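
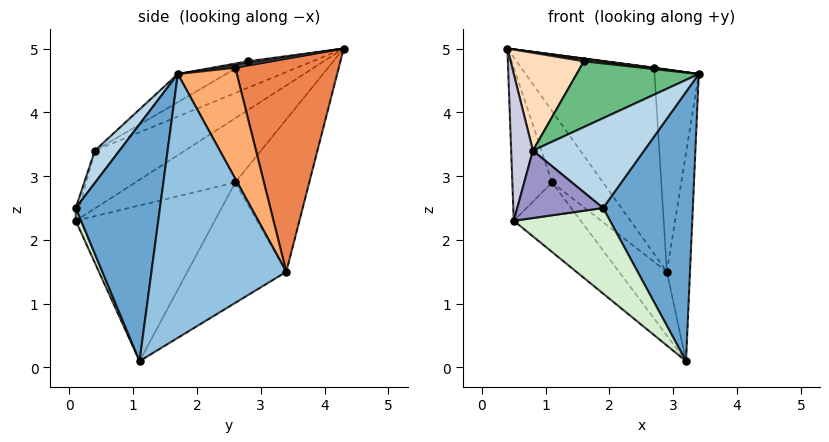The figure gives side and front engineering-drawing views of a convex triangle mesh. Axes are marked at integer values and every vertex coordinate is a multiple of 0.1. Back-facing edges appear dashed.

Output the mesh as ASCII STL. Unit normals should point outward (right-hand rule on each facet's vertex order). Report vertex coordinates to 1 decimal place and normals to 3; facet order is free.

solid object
 facet normal 0.683 -0.728 0.067
  outer loop
   vertex 3.2 1.1 0.1
   vertex 3.4 1.7 4.6
   vertex 1.9 0.1 2.5
  endloop
 endfacet
 facet normal 0.983 0.169 -0.066
  outer loop
   vertex 2.9 3.4 1.5
   vertex 3.4 1.7 4.6
   vertex 3.2 1.1 0.1
  endloop
 endfacet
 facet normal 0.186 -0.841 0.508
  outer loop
   vertex 0.8 0.4 3.4
   vertex 1.9 0.1 2.5
   vertex 3.4 1.7 4.6
  endloop
 endfacet
 facet normal 0.113 -0.023 0.993
  outer loop
   vertex 2.7 2.6 4.7
   vertex 0.4 4.3 5.0
   vertex 3.4 1.7 4.6
  endloop
 endfacet
 facet normal 0.598 0.768 0.229
  outer loop
   vertex 2.7 2.6 4.7
   vertex 2.9 3.4 1.5
   vertex 0.4 4.3 5.0
  endloop
 endfacet
 facet normal 0.784 0.588 0.196
  outer loop
   vertex 2.7 2.6 4.7
   vertex 3.4 1.7 4.6
   vertex 2.9 3.4 1.5
  endloop
 endfacet
 facet normal 0.058 -0.086 0.995
  outer loop
   vertex 1.6 2.8 4.8
   vertex 3.4 1.7 4.6
   vertex 0.4 4.3 5.0
  endloop
 endfacet
 facet normal -0.340 -0.387 0.857
  outer loop
   vertex 1.6 2.8 4.8
   vertex 0.4 4.3 5.0
   vertex 0.8 0.4 3.4
  endloop
 endfacet
 facet normal -0.178 -0.451 0.875
  outer loop
   vertex 1.6 2.8 4.8
   vertex 0.8 0.4 3.4
   vertex 3.4 1.7 4.6
  endloop
 endfacet
 facet normal -0.664 0.458 -0.592
  outer loop
   vertex 1.1 2.6 2.9
   vertex 0.4 4.3 5.0
   vertex 2.9 3.4 1.5
  endloop
 endfacet
 facet normal -0.666 0.322 -0.672
  outer loop
   vertex 1.1 2.6 2.9
   vertex 2.9 3.4 1.5
   vertex 3.2 1.1 0.1
  endloop
 endfacet
 facet normal 0.051 -0.931 -0.360
  outer loop
   vertex 0.5 0.1 2.3
   vertex 3.2 1.1 0.1
   vertex 1.9 0.1 2.5
  endloop
 endfacet
 facet normal -0.039 -0.961 0.273
  outer loop
   vertex 0.5 0.1 2.3
   vertex 1.9 0.1 2.5
   vertex 0.8 0.4 3.4
  endloop
 endfacet
 facet normal -0.667 0.321 -0.672
  outer loop
   vertex 0.5 0.1 2.3
   vertex 1.1 2.6 2.9
   vertex 3.2 1.1 0.1
  endloop
 endfacet
 facet normal -0.923 -0.223 0.313
  outer loop
   vertex 0.5 0.1 2.3
   vertex 0.8 0.4 3.4
   vertex 0.4 4.3 5.0
  endloop
 endfacet
 facet normal -0.794 0.315 -0.520
  outer loop
   vertex 0.5 0.1 2.3
   vertex 0.4 4.3 5.0
   vertex 1.1 2.6 2.9
  endloop
 endfacet
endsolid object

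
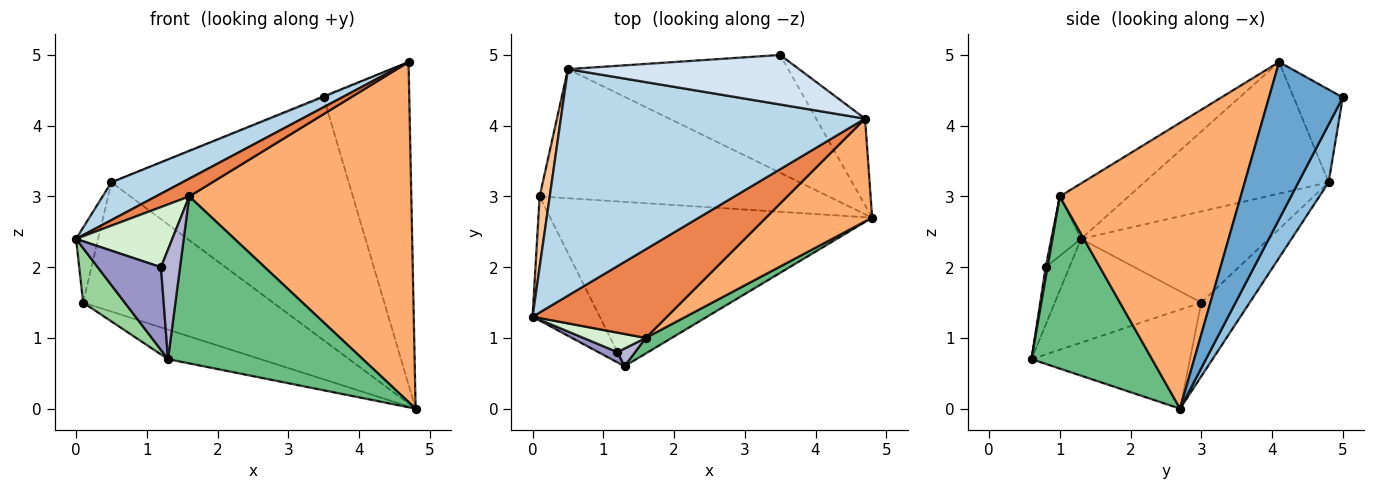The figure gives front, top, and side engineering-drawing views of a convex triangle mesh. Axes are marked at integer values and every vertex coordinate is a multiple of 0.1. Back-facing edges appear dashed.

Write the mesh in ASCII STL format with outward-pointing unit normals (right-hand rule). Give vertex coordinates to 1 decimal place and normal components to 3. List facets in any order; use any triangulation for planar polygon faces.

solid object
 facet normal 0.640 0.742 -0.199
  outer loop
   vertex 4.7 4.1 4.9
   vertex 4.8 2.7 0.0
   vertex 3.5 5.0 4.4
  endloop
 endfacet
 facet normal 0.114 0.894 -0.434
  outer loop
   vertex 0.5 4.8 3.2
   vertex 3.5 5.0 4.4
   vertex 4.8 2.7 0.0
  endloop
 endfacet
 facet normal -0.392 -0.151 0.907
  outer loop
   vertex 0.5 4.8 3.2
   vertex 0.0 1.3 2.4
   vertex 4.7 4.1 4.9
  endloop
 endfacet
 facet normal -0.372 0.019 0.928
  outer loop
   vertex 0.5 4.8 3.2
   vertex 4.7 4.1 4.9
   vertex 3.5 5.0 4.4
  endloop
 endfacet
 facet normal -0.375 -0.182 0.909
  outer loop
   vertex 1.6 1.0 3.0
   vertex 4.7 4.1 4.9
   vertex 0.0 1.3 2.4
  endloop
 endfacet
 facet normal 0.615 -0.755 0.228
  outer loop
   vertex 1.6 1.0 3.0
   vertex 4.8 2.7 0.0
   vertex 4.7 4.1 4.9
  endloop
 endfacet
 facet normal -0.987 0.116 0.109
  outer loop
   vertex 0.1 3.0 1.5
   vertex 0.0 1.3 2.4
   vertex 0.5 4.8 3.2
  endloop
 endfacet
 facet normal -0.178 0.696 -0.695
  outer loop
   vertex 0.1 3.0 1.5
   vertex 0.5 4.8 3.2
   vertex 4.8 2.7 0.0
  endloop
 endfacet
 facet normal 0.524 -0.848 0.079
  outer loop
   vertex 1.3 0.6 0.7
   vertex 4.8 2.7 0.0
   vertex 1.6 1.0 3.0
  endloop
 endfacet
 facet normal -0.816 -0.232 -0.529
  outer loop
   vertex 1.3 0.6 0.7
   vertex 0.0 1.3 2.4
   vertex 0.1 3.0 1.5
  endloop
 endfacet
 facet normal -0.290 0.169 -0.942
  outer loop
   vertex 1.3 0.6 0.7
   vertex 0.1 3.0 1.5
   vertex 4.8 2.7 0.0
  endloop
 endfacet
 facet normal -0.282 -0.913 0.295
  outer loop
   vertex 1.2 0.8 2.0
   vertex 1.6 1.0 3.0
   vertex 0.0 1.3 2.4
  endloop
 endfacet
 facet normal -0.349 -0.930 0.116
  outer loop
   vertex 1.2 0.8 2.0
   vertex 0.0 1.3 2.4
   vertex 1.3 0.6 0.7
  endloop
 endfacet
 facet normal 0.095 -0.983 0.159
  outer loop
   vertex 1.2 0.8 2.0
   vertex 1.3 0.6 0.7
   vertex 1.6 1.0 3.0
  endloop
 endfacet
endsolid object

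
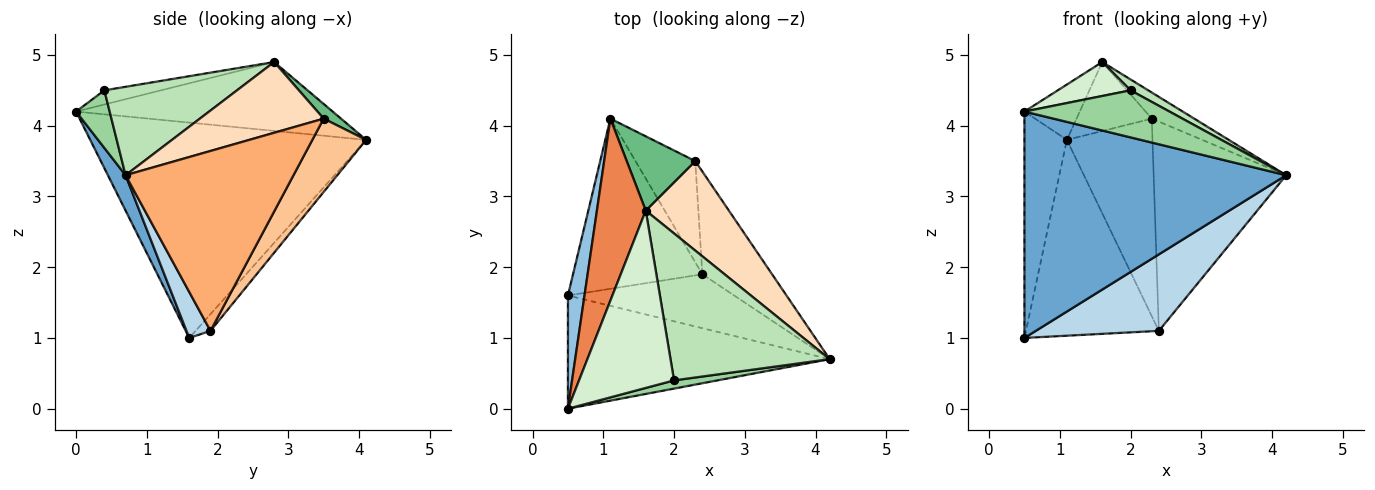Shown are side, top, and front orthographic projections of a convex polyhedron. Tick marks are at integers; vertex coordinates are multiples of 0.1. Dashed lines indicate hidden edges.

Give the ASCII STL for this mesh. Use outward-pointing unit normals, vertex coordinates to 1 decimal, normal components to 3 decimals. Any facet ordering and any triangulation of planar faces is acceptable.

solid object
 facet normal 0.060 -0.893 -0.446
  outer loop
   vertex 0.5 0.0 4.2
   vertex 0.5 1.6 1.0
   vertex 4.2 0.7 3.3
  endloop
 endfacet
 facet normal -0.986 0.152 0.076
  outer loop
   vertex 0.5 0.0 4.2
   vertex 1.1 4.1 3.8
   vertex 0.5 1.6 1.0
  endloop
 endfacet
 facet normal 0.157 -0.807 -0.569
  outer loop
   vertex 2.4 1.9 1.1
   vertex 4.2 0.7 3.3
   vertex 0.5 1.6 1.0
  endloop
 endfacet
 facet normal -0.084 0.752 -0.654
  outer loop
   vertex 2.4 1.9 1.1
   vertex 0.5 1.6 1.0
   vertex 1.1 4.1 3.8
  endloop
 endfacet
 facet normal -0.803 0.173 0.570
  outer loop
   vertex 1.6 2.8 4.9
   vertex 1.1 4.1 3.8
   vertex 0.5 0.0 4.2
  endloop
 endfacet
 facet normal 0.751 0.593 -0.291
  outer loop
   vertex 2.3 3.5 4.1
   vertex 4.2 0.7 3.3
   vertex 2.4 1.9 1.1
  endloop
 endfacet
 facet normal 0.488 0.777 -0.398
  outer loop
   vertex 2.3 3.5 4.1
   vertex 2.4 1.9 1.1
   vertex 1.1 4.1 3.8
  endloop
 endfacet
 facet normal 0.633 0.217 0.743
  outer loop
   vertex 2.3 3.5 4.1
   vertex 1.6 2.8 4.9
   vertex 4.2 0.7 3.3
  endloop
 endfacet
 facet normal 0.155 0.672 0.724
  outer loop
   vertex 2.3 3.5 4.1
   vertex 1.1 4.1 3.8
   vertex 1.6 2.8 4.9
  endloop
 endfacet
 facet normal 0.223 -0.960 0.168
  outer loop
   vertex 2.0 0.4 4.5
   vertex 0.5 0.0 4.2
   vertex 4.2 0.7 3.3
  endloop
 endfacet
 facet normal 0.485 -0.065 0.872
  outer loop
   vertex 2.0 0.4 4.5
   vertex 4.2 0.7 3.3
   vertex 1.6 2.8 4.9
  endloop
 endfacet
 facet normal -0.145 -0.186 0.972
  outer loop
   vertex 2.0 0.4 4.5
   vertex 1.6 2.8 4.9
   vertex 0.5 0.0 4.2
  endloop
 endfacet
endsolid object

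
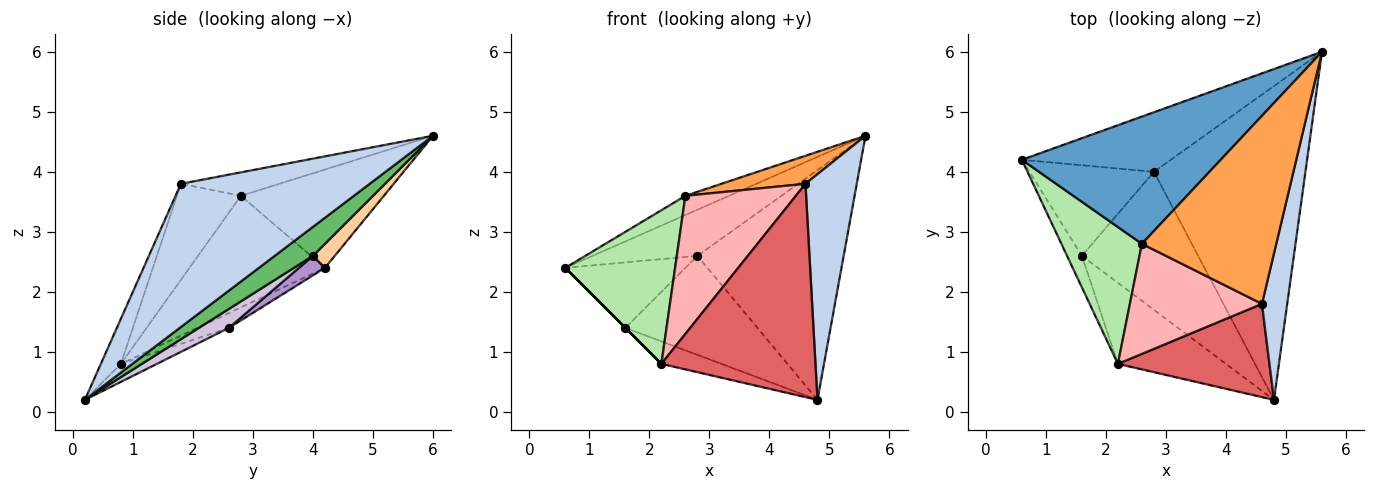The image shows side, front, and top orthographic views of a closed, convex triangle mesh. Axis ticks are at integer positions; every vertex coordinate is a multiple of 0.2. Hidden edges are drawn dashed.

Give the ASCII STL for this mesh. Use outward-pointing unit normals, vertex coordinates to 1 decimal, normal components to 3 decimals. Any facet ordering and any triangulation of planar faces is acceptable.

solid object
 facet normal -0.439 0.134 0.888
  outer loop
   vertex 2.6 2.8 3.6
   vertex 5.6 6.0 4.6
   vertex 0.6 4.2 2.4
  endloop
 endfacet
 facet normal 0.951 -0.258 0.168
  outer loop
   vertex 4.6 1.8 3.8
   vertex 4.8 0.2 0.2
   vertex 5.6 6.0 4.6
  endloop
 endfacet
 facet normal -0.170 -0.145 0.975
  outer loop
   vertex 4.6 1.8 3.8
   vertex 5.6 6.0 4.6
   vertex 2.6 2.8 3.6
  endloop
 endfacet
 facet normal 0.127 0.607 -0.784
  outer loop
   vertex 2.8 4.0 2.6
   vertex 0.6 4.2 2.4
   vertex 5.6 6.0 4.6
  endloop
 endfacet
 facet normal 0.153 0.584 -0.797
  outer loop
   vertex 2.8 4.0 2.6
   vertex 5.6 6.0 4.6
   vertex 4.8 0.2 0.2
  endloop
 endfacet
 facet normal -0.678 -0.549 0.489
  outer loop
   vertex 2.2 0.8 0.8
   vertex 2.6 2.8 3.6
   vertex 0.6 4.2 2.4
  endloop
 endfacet
 facet normal -0.118 -0.910 0.398
  outer loop
   vertex 2.2 0.8 0.8
   vertex 4.8 0.2 0.2
   vertex 4.6 1.8 3.8
  endloop
 endfacet
 facet normal -0.413 -0.712 0.568
  outer loop
   vertex 2.2 0.8 0.8
   vertex 4.6 1.8 3.8
   vertex 2.6 2.8 3.6
  endloop
 endfacet
 facet normal 0.126 0.581 -0.804
  outer loop
   vertex 1.6 2.6 1.4
   vertex 0.6 4.2 2.4
   vertex 2.8 4.0 2.6
  endloop
 endfacet
 facet normal 0.131 0.578 -0.806
  outer loop
   vertex 1.6 2.6 1.4
   vertex 2.8 4.0 2.6
   vertex 4.8 0.2 0.2
  endloop
 endfacet
 facet normal -0.707 0.000 -0.707
  outer loop
   vertex 1.6 2.6 1.4
   vertex 2.2 0.8 0.8
   vertex 0.6 4.2 2.4
  endloop
 endfacet
 facet normal -0.159 0.264 -0.951
  outer loop
   vertex 1.6 2.6 1.4
   vertex 4.8 0.2 0.2
   vertex 2.2 0.8 0.8
  endloop
 endfacet
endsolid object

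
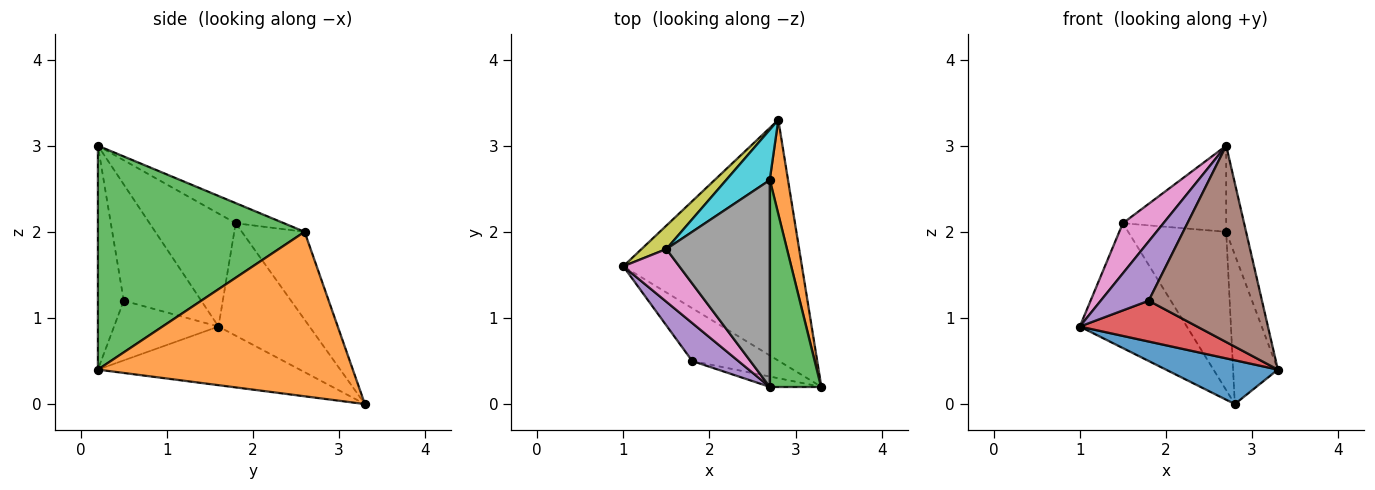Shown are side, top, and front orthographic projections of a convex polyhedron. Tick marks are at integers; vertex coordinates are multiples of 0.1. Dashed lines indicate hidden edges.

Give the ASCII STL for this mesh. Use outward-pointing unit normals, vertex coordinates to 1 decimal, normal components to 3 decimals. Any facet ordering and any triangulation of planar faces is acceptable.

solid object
 facet normal -0.307 -0.170 -0.936
  outer loop
   vertex 2.8 3.3 0.0
   vertex 3.3 0.2 0.4
   vertex 1.0 1.6 0.9
  endloop
 endfacet
 facet normal 0.979 0.172 0.109
  outer loop
   vertex 2.7 2.6 2.0
   vertex 3.3 0.2 0.4
   vertex 2.8 3.3 0.0
  endloop
 endfacet
 facet normal 0.970 0.093 0.224
  outer loop
   vertex 2.7 2.6 2.0
   vertex 2.7 0.2 3.0
   vertex 3.3 0.2 0.4
  endloop
 endfacet
 facet normal -0.478 -0.537 -0.695
  outer loop
   vertex 1.8 0.5 1.2
   vertex 1.0 1.6 0.9
   vertex 3.3 0.2 0.4
  endloop
 endfacet
 facet normal -0.806 -0.499 0.320
  outer loop
   vertex 1.8 0.5 1.2
   vertex 2.7 0.2 3.0
   vertex 1.0 1.6 0.9
  endloop
 endfacet
 facet normal -0.222 -0.974 -0.051
  outer loop
   vertex 1.8 0.5 1.2
   vertex 3.3 0.2 0.4
   vertex 2.7 0.2 3.0
  endloop
 endfacet
 facet normal -0.825 -0.389 0.409
  outer loop
   vertex 1.5 1.8 2.1
   vertex 1.0 1.6 0.9
   vertex 2.7 0.2 3.0
  endloop
 endfacet
 facet normal -0.177 0.379 0.909
  outer loop
   vertex 1.5 1.8 2.1
   vertex 2.7 0.2 3.0
   vertex 2.7 2.6 2.0
  endloop
 endfacet
 facet normal -0.641 0.754 0.142
  outer loop
   vertex 1.5 1.8 2.1
   vertex 2.8 3.3 0.0
   vertex 1.0 1.6 0.9
  endloop
 endfacet
 facet normal -0.521 0.814 0.259
  outer loop
   vertex 1.5 1.8 2.1
   vertex 2.7 2.6 2.0
   vertex 2.8 3.3 0.0
  endloop
 endfacet
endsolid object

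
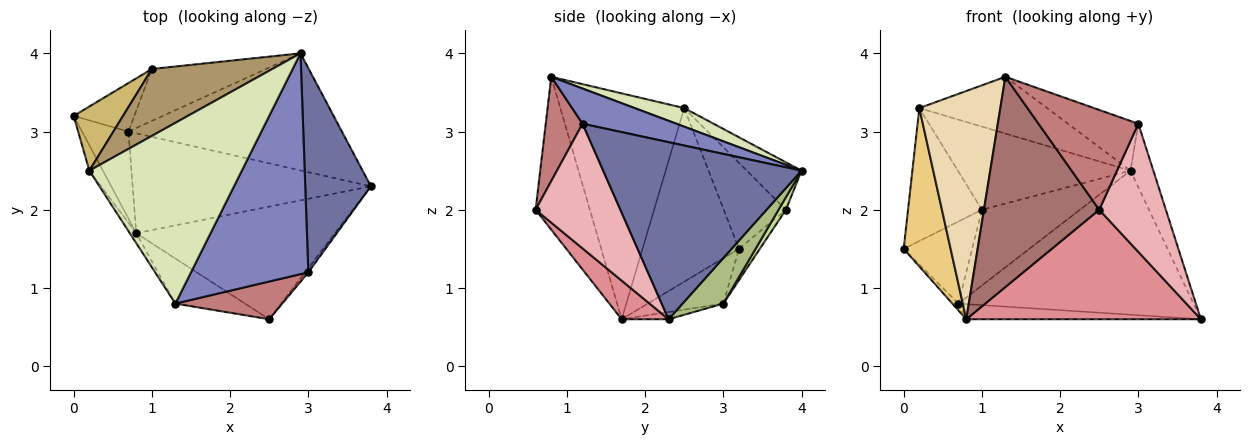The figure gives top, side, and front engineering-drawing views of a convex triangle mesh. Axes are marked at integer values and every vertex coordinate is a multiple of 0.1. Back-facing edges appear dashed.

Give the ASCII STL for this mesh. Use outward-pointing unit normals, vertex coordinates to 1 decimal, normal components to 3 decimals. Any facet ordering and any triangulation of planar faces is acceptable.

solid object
 facet normal 0.932 0.107 0.346
  outer loop
   vertex 3.0 1.2 3.1
   vertex 3.8 2.3 0.6
   vertex 2.9 4.0 2.5
  endloop
 endfacet
 facet normal 0.281 0.211 0.936
  outer loop
   vertex 3.0 1.2 3.1
   vertex 2.9 4.0 2.5
   vertex 1.3 0.8 3.7
  endloop
 endfacet
 facet normal -0.698 0.056 -0.714
  outer loop
   vertex 0.7 3.0 0.8
   vertex 0.8 1.7 0.6
   vertex 0.0 3.2 1.5
  endloop
 endfacet
 facet normal -0.030 0.150 -0.988
  outer loop
   vertex 0.7 3.0 0.8
   vertex 3.8 2.3 0.6
   vertex 0.8 1.7 0.6
  endloop
 endfacet
 facet normal -0.254 0.833 -0.492
  outer loop
   vertex 0.7 3.0 0.8
   vertex 0.0 3.2 1.5
   vertex 1.0 3.8 2.0
  endloop
 endfacet
 facet normal 0.133 0.769 -0.625
  outer loop
   vertex 0.7 3.0 0.8
   vertex 2.9 4.0 2.5
   vertex 3.8 2.3 0.6
  endloop
 endfacet
 facet normal 0.062 0.823 -0.564
  outer loop
   vertex 0.7 3.0 0.8
   vertex 1.0 3.8 2.0
   vertex 2.9 4.0 2.5
  endloop
 endfacet
 facet normal 0.115 0.298 0.948
  outer loop
   vertex 0.2 2.5 3.3
   vertex 1.3 0.8 3.7
   vertex 2.9 4.0 2.5
  endloop
 endfacet
 facet normal -0.240 0.756 0.609
  outer loop
   vertex 0.2 2.5 3.3
   vertex 2.9 4.0 2.5
   vertex 1.0 3.8 2.0
  endloop
 endfacet
 facet normal -0.604 0.718 0.346
  outer loop
   vertex 0.2 2.5 3.3
   vertex 1.0 3.8 2.0
   vertex 0.0 3.2 1.5
  endloop
 endfacet
 facet normal -0.897 -0.436 -0.070
  outer loop
   vertex 0.2 2.5 3.3
   vertex 0.0 3.2 1.5
   vertex 0.8 1.7 0.6
  endloop
 endfacet
 facet normal -0.837 -0.547 -0.024
  outer loop
   vertex 0.2 2.5 3.3
   vertex 0.8 1.7 0.6
   vertex 1.3 0.8 3.7
  endloop
 endfacet
 facet normal -0.418 -0.888 -0.190
  outer loop
   vertex 2.5 0.6 2.0
   vertex 1.3 0.8 3.7
   vertex 0.8 1.7 0.6
  endloop
 endfacet
 facet normal 0.326 -0.884 0.334
  outer loop
   vertex 2.5 0.6 2.0
   vertex 3.0 1.2 3.1
   vertex 1.3 0.8 3.7
  endloop
 endfacet
 facet normal 0.138 -0.690 -0.710
  outer loop
   vertex 2.5 0.6 2.0
   vertex 0.8 1.7 0.6
   vertex 3.8 2.3 0.6
  endloop
 endfacet
 facet normal 0.786 -0.618 -0.020
  outer loop
   vertex 2.5 0.6 2.0
   vertex 3.8 2.3 0.6
   vertex 3.0 1.2 3.1
  endloop
 endfacet
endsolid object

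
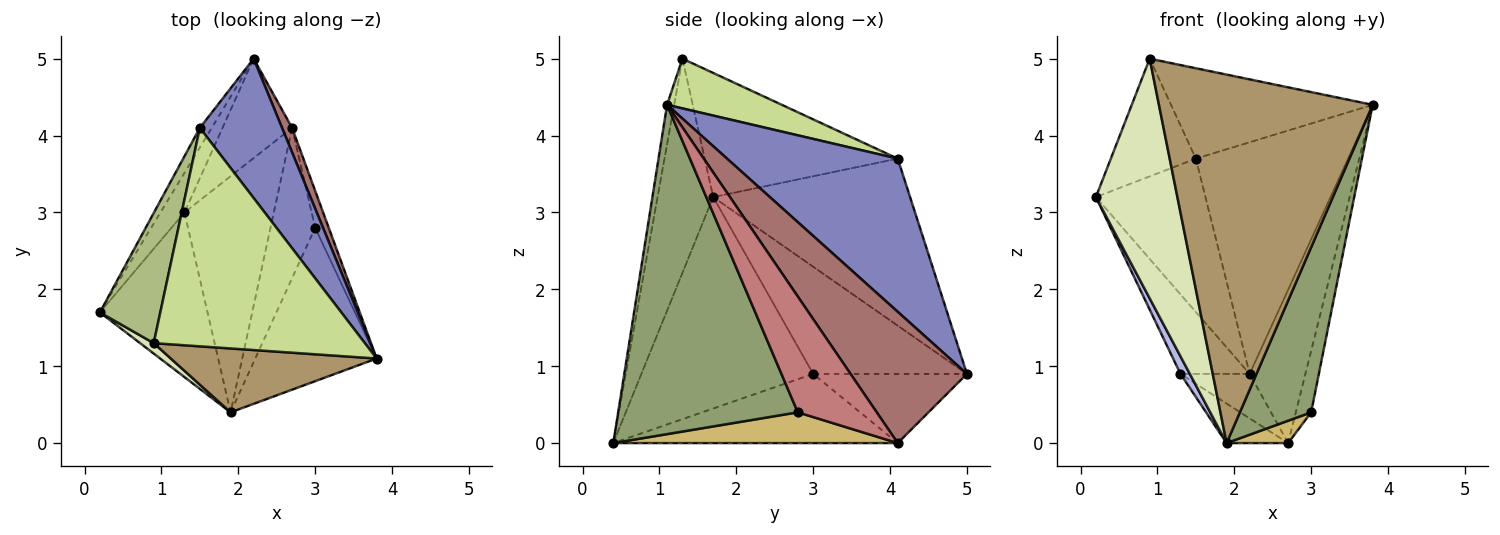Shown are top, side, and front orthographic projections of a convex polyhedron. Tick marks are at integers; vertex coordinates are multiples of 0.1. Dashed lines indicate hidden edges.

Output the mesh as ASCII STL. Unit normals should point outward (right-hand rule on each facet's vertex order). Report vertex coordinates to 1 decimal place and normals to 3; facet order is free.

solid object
 facet normal -0.872 0.485 -0.062
  outer loop
   vertex 1.5 4.1 3.7
   vertex 2.2 5.0 0.9
   vertex 0.2 1.7 3.2
  endloop
 endfacet
 facet normal 0.693 0.618 0.372
  outer loop
   vertex 1.5 4.1 3.7
   vertex 3.8 1.1 4.4
   vertex 2.2 5.0 0.9
  endloop
 endfacet
 facet normal -0.893 0.402 -0.200
  outer loop
   vertex 1.3 3.0 0.9
   vertex 0.2 1.7 3.2
   vertex 2.2 5.0 0.9
  endloop
 endfacet
 facet normal -0.890 -0.049 -0.453
  outer loop
   vertex 1.3 3.0 0.9
   vertex 1.9 0.4 0.0
   vertex 0.2 1.7 3.2
  endloop
 endfacet
 facet normal 0.879 -0.349 -0.324
  outer loop
   vertex 3.0 2.8 0.4
   vertex 3.8 1.1 4.4
   vertex 1.9 0.4 0.0
  endloop
 endfacet
 facet normal -0.836 0.368 0.407
  outer loop
   vertex 0.9 1.3 5.0
   vertex 1.5 4.1 3.7
   vertex 0.2 1.7 3.2
  endloop
 endfacet
 facet normal 0.213 0.374 0.903
  outer loop
   vertex 0.9 1.3 5.0
   vertex 3.8 1.1 4.4
   vertex 1.5 4.1 3.7
  endloop
 endfacet
 facet normal -0.564 -0.825 0.036
  outer loop
   vertex 0.9 1.3 5.0
   vertex 0.2 1.7 3.2
   vertex 1.9 0.4 0.0
  endloop
 endfacet
 facet normal -0.033 -0.985 0.171
  outer loop
   vertex 0.9 1.3 5.0
   vertex 1.9 0.4 0.0
   vertex 3.8 1.1 4.4
  endloop
 endfacet
 facet normal 0.563 -0.122 -0.818
  outer loop
   vertex 2.7 4.1 0.0
   vertex 3.0 2.8 0.4
   vertex 1.9 0.4 0.0
  endloop
 endfacet
 facet normal -0.672 0.302 -0.676
  outer loop
   vertex 2.7 4.1 0.0
   vertex 1.3 3.0 0.9
   vertex 2.2 5.0 0.9
  endloop
 endfacet
 facet normal -0.607 0.131 -0.784
  outer loop
   vertex 2.7 4.1 0.0
   vertex 1.9 0.4 0.0
   vertex 1.3 3.0 0.9
  endloop
 endfacet
 facet normal 0.900 0.431 0.069
  outer loop
   vertex 2.7 4.1 0.0
   vertex 2.2 5.0 0.9
   vertex 3.8 1.1 4.4
  endloop
 endfacet
 facet normal 0.975 0.190 -0.114
  outer loop
   vertex 2.7 4.1 0.0
   vertex 3.8 1.1 4.4
   vertex 3.0 2.8 0.4
  endloop
 endfacet
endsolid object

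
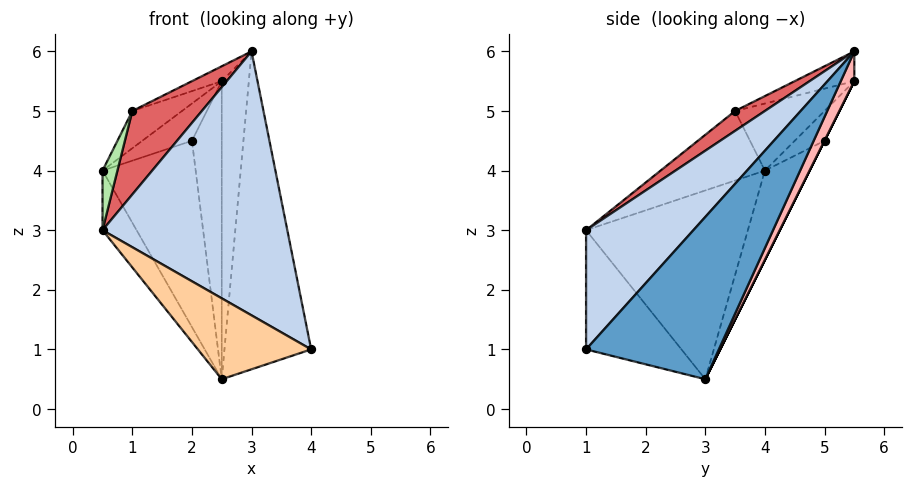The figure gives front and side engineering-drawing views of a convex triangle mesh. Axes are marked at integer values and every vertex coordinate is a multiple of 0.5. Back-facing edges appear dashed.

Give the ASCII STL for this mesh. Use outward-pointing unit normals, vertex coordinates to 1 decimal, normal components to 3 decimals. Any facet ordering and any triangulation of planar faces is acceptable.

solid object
 facet normal 0.796 0.520 -0.309
  outer loop
   vertex 2.5 3.0 0.5
   vertex 3.0 5.5 6.0
   vertex 4.0 1.0 1.0
  endloop
 endfacet
 facet normal 0.377 -0.650 0.660
  outer loop
   vertex 0.5 1.0 3.0
   vertex 4.0 1.0 1.0
   vertex 3.0 5.5 6.0
  endloop
 endfacet
 facet normal -0.832 0.175 -0.526
  outer loop
   vertex 0.5 1.0 3.0
   vertex 0.5 4.0 4.0
   vertex 2.5 3.0 0.5
  endloop
 endfacet
 facet normal -0.427 -0.508 -0.748
  outer loop
   vertex 0.5 1.0 3.0
   vertex 2.5 3.0 0.5
   vertex 4.0 1.0 1.0
  endloop
 endfacet
 facet normal -0.386 0.805 -0.451
  outer loop
   vertex 2.0 5.0 4.5
   vertex 2.5 3.0 0.5
   vertex 0.5 4.0 4.0
  endloop
 endfacet
 facet normal -0.911 -0.130 0.391
  outer loop
   vertex 1.0 3.5 5.0
   vertex 0.5 4.0 4.0
   vertex 0.5 1.0 3.0
  endloop
 endfacet
 facet normal 0.272 -0.634 0.724
  outer loop
   vertex 1.0 3.5 5.0
   vertex 0.5 1.0 3.0
   vertex 3.0 5.5 6.0
  endloop
 endfacet
 facet normal 0.408 0.816 -0.408
  outer loop
   vertex 2.5 5.5 5.5
   vertex 3.0 5.5 6.0
   vertex 2.5 3.0 0.5
  endloop
 endfacet
 facet normal 0.000 0.894 -0.447
  outer loop
   vertex 2.5 5.5 5.5
   vertex 2.5 3.0 0.5
   vertex 2.0 5.0 4.5
  endloop
 endfacet
 facet normal -0.507 0.845 -0.169
  outer loop
   vertex 2.5 5.5 5.5
   vertex 2.0 5.0 4.5
   vertex 0.5 4.0 4.0
  endloop
 endfacet
 facet normal -0.723 0.402 0.562
  outer loop
   vertex 2.5 5.5 5.5
   vertex 0.5 4.0 4.0
   vertex 1.0 3.5 5.0
  endloop
 endfacet
 facet normal -0.667 0.333 0.667
  outer loop
   vertex 2.5 5.5 5.5
   vertex 1.0 3.5 5.0
   vertex 3.0 5.5 6.0
  endloop
 endfacet
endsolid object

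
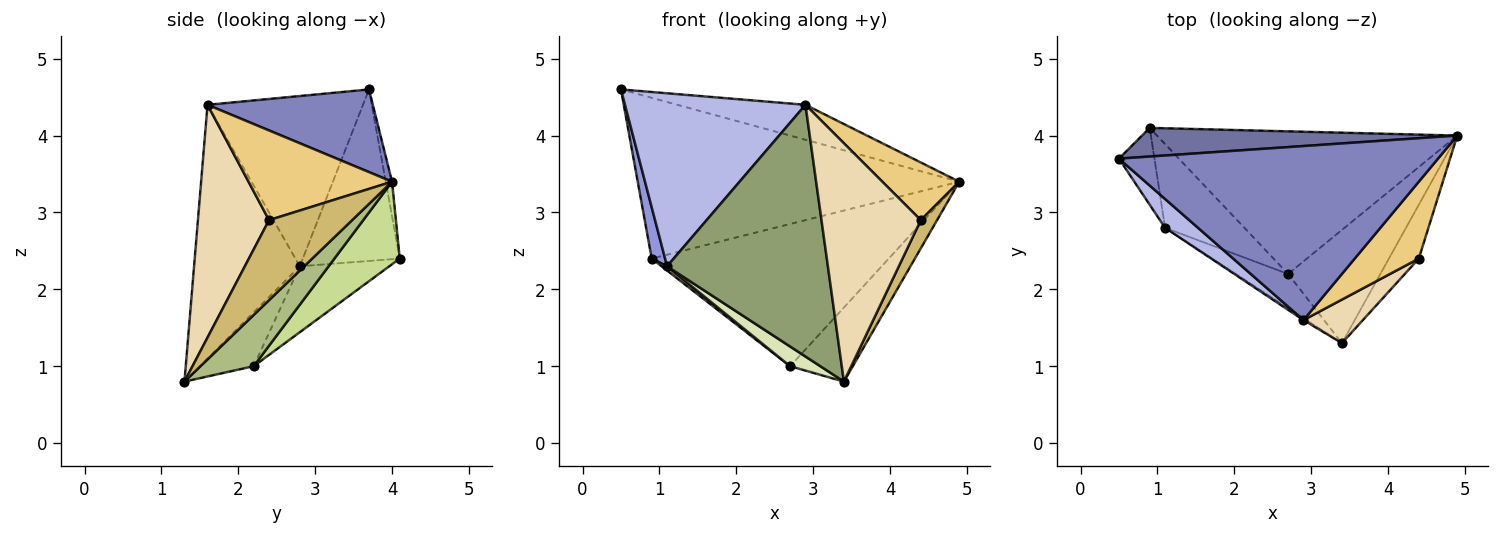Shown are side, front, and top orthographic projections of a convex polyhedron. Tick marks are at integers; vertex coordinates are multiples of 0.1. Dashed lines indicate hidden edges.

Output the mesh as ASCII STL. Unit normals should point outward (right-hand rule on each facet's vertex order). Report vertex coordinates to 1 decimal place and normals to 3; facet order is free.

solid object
 facet normal -0.019 0.984 0.175
  outer loop
   vertex 0.9 4.1 2.4
   vertex 0.5 3.7 4.6
   vertex 4.9 4.0 3.4
  endloop
 endfacet
 facet normal 0.246 0.191 0.950
  outer loop
   vertex 2.9 1.6 4.4
   vertex 4.9 4.0 3.4
   vertex 0.5 3.7 4.6
  endloop
 endfacet
 facet normal -0.970 -0.134 -0.201
  outer loop
   vertex 1.1 2.8 2.3
   vertex 0.5 3.7 4.6
   vertex 0.9 4.1 2.4
  endloop
 endfacet
 facet normal -0.647 -0.752 0.125
  outer loop
   vertex 1.1 2.8 2.3
   vertex 2.9 1.6 4.4
   vertex 0.5 3.7 4.6
  endloop
 endfacet
 facet normal -0.549 -0.836 -0.007
  outer loop
   vertex 1.1 2.8 2.3
   vertex 3.4 1.3 0.8
   vertex 2.9 1.6 4.4
  endloop
 endfacet
 facet normal 0.422 0.496 -0.759
  outer loop
   vertex 2.7 2.2 1.0
   vertex 4.9 4.0 3.4
   vertex 3.4 1.3 0.8
  endloop
 endfacet
 facet normal 0.191 0.693 -0.695
  outer loop
   vertex 2.7 2.2 1.0
   vertex 0.9 4.1 2.4
   vertex 4.9 4.0 3.4
  endloop
 endfacet
 facet normal -0.665 -0.374 -0.646
  outer loop
   vertex 2.7 2.2 1.0
   vertex 3.4 1.3 0.8
   vertex 1.1 2.8 2.3
  endloop
 endfacet
 facet normal -0.639 -0.039 -0.768
  outer loop
   vertex 2.7 2.2 1.0
   vertex 1.1 2.8 2.3
   vertex 0.9 4.1 2.4
  endloop
 endfacet
 facet normal 0.921 -0.180 -0.344
  outer loop
   vertex 4.4 2.4 2.9
   vertex 3.4 1.3 0.8
   vertex 4.9 4.0 3.4
  endloop
 endfacet
 facet normal 0.746 -0.400 0.533
  outer loop
   vertex 4.4 2.4 2.9
   vertex 4.9 4.0 3.4
   vertex 2.9 1.6 4.4
  endloop
 endfacet
 facet normal 0.576 -0.804 0.147
  outer loop
   vertex 4.4 2.4 2.9
   vertex 2.9 1.6 4.4
   vertex 3.4 1.3 0.8
  endloop
 endfacet
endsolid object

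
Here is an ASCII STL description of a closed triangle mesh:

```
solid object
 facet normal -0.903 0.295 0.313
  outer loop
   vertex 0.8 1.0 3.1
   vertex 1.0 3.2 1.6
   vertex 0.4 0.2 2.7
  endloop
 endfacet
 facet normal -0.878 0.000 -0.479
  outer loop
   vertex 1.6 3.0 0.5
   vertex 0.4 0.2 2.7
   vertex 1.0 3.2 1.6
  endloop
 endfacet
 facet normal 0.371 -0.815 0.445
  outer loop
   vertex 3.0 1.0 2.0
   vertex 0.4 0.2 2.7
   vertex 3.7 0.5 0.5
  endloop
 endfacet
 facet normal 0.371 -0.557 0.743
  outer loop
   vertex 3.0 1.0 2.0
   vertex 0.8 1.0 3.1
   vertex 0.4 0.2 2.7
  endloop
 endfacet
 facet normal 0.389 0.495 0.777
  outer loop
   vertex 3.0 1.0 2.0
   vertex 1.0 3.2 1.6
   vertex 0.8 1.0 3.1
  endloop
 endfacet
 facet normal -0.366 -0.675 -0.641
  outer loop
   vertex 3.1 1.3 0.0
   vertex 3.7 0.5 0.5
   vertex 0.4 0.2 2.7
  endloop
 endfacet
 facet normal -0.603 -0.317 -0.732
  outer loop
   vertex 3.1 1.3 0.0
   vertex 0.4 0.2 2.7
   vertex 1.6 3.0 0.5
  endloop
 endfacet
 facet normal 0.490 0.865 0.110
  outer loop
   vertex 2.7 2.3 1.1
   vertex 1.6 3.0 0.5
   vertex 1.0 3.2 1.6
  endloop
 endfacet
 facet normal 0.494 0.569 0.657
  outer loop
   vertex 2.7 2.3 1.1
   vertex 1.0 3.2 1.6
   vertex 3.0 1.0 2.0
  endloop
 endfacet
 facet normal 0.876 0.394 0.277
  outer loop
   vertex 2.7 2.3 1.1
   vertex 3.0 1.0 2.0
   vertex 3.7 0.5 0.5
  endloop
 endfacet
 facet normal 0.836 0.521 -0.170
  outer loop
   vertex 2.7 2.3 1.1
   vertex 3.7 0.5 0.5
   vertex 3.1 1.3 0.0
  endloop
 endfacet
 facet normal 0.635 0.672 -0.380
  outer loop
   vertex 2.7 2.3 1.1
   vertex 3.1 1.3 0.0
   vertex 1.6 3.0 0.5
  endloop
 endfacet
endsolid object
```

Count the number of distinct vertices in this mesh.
8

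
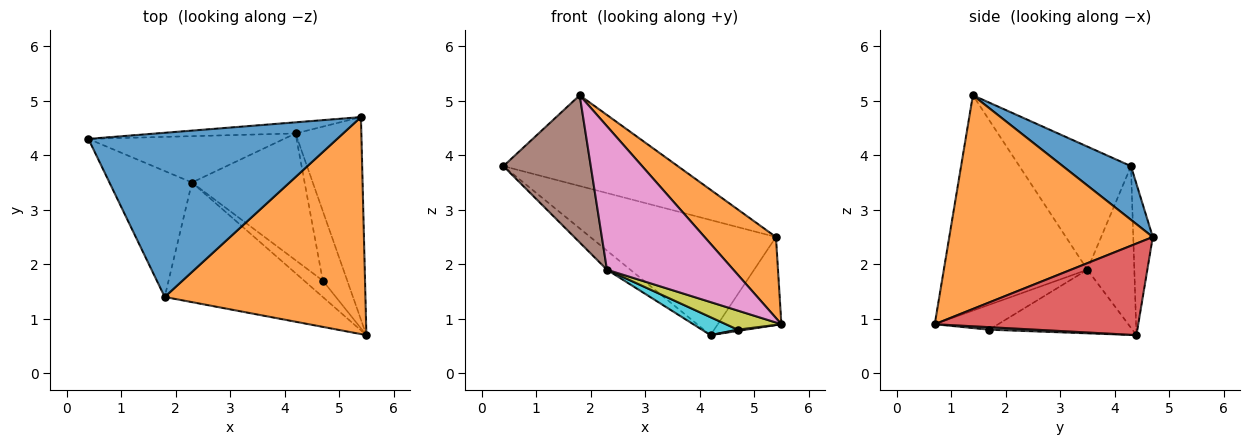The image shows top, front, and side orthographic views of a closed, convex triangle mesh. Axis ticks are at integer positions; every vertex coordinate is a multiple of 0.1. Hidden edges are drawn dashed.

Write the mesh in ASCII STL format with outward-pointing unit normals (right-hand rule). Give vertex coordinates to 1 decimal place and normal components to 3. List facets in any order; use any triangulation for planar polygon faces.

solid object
 facet normal 0.186 0.475 0.860
  outer loop
   vertex 1.8 1.4 5.1
   vertex 5.4 4.7 2.5
   vertex 0.4 4.3 3.8
  endloop
 endfacet
 facet normal 0.706 -0.248 0.663
  outer loop
   vertex 1.8 1.4 5.1
   vertex 5.5 0.7 0.9
   vertex 5.4 4.7 2.5
  endloop
 endfacet
 facet normal -0.104 0.990 -0.096
  outer loop
   vertex 4.2 4.4 0.7
   vertex 0.4 4.3 3.8
   vertex 5.4 4.7 2.5
  endloop
 endfacet
 facet normal 0.787 0.246 -0.566
  outer loop
   vertex 4.2 4.4 0.7
   vertex 5.4 4.7 2.5
   vertex 5.5 0.7 0.9
  endloop
 endfacet
 facet normal -0.607 0.303 -0.735
  outer loop
   vertex 2.3 3.5 1.9
   vertex 0.4 4.3 3.8
   vertex 4.2 4.4 0.7
  endloop
 endfacet
 facet normal -0.696 -0.545 -0.467
  outer loop
   vertex 2.3 3.5 1.9
   vertex 1.8 1.4 5.1
   vertex 0.4 4.3 3.8
  endloop
 endfacet
 facet normal -0.657 -0.579 -0.483
  outer loop
   vertex 2.3 3.5 1.9
   vertex 5.5 0.7 0.9
   vertex 1.8 1.4 5.1
  endloop
 endfacet
 facet normal 0.102 -0.018 -0.995
  outer loop
   vertex 4.7 1.7 0.8
   vertex 4.2 4.4 0.7
   vertex 5.5 0.7 0.9
  endloop
 endfacet
 facet normal -0.655 -0.573 -0.492
  outer loop
   vertex 4.7 1.7 0.8
   vertex 5.5 0.7 0.9
   vertex 2.3 3.5 1.9
  endloop
 endfacet
 facet normal -0.488 -0.122 -0.864
  outer loop
   vertex 4.7 1.7 0.8
   vertex 2.3 3.5 1.9
   vertex 4.2 4.4 0.7
  endloop
 endfacet
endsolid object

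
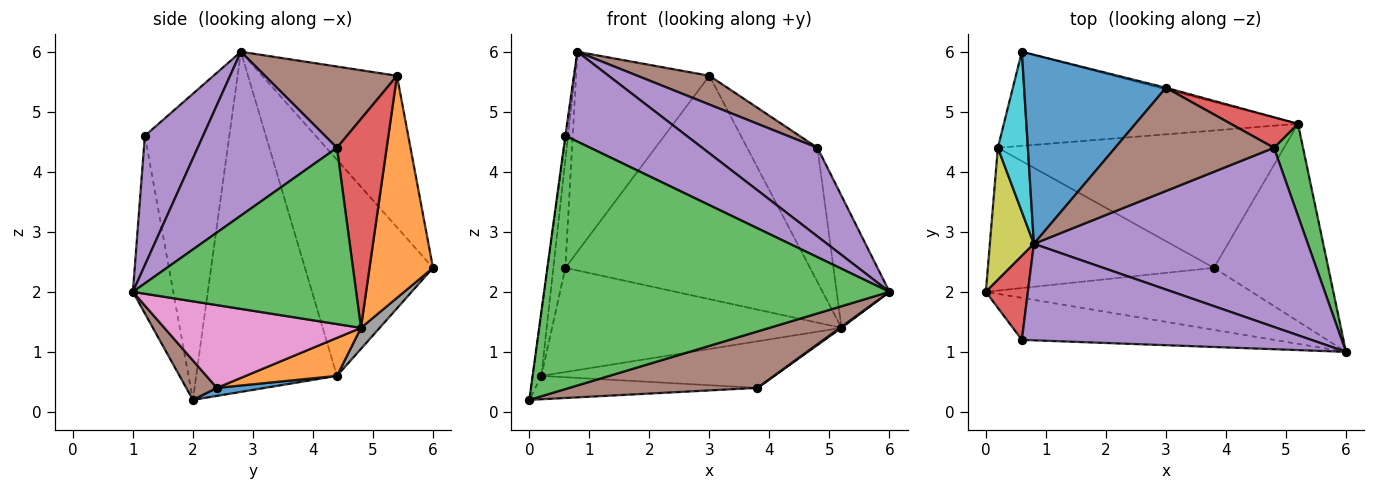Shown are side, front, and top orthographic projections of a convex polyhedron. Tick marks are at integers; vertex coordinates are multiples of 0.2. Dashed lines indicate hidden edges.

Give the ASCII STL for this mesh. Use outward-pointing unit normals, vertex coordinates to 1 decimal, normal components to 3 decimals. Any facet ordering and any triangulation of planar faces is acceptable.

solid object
 facet normal -0.592 0.586 0.554
  outer loop
   vertex 3.0 5.4 5.6
   vertex 0.6 6.0 2.4
   vertex 0.8 2.8 6.0
  endloop
 endfacet
 facet normal 0.251 0.968 -0.007
  outer loop
   vertex 5.2 4.8 1.4
   vertex 0.6 6.0 2.4
   vertex 3.0 5.4 5.6
  endloop
 endfacet
 facet normal -0.115 -0.980 -0.163
  outer loop
   vertex 0.6 1.2 4.6
   vertex 0.0 2.0 0.2
   vertex 6.0 1.0 2.0
  endloop
 endfacet
 facet normal -0.991 0.005 0.136
  outer loop
   vertex 0.6 1.2 4.6
   vertex 0.8 2.8 6.0
   vertex 0.0 2.0 0.2
  endloop
 endfacet
 facet normal 0.311 -0.648 0.696
  outer loop
   vertex 0.6 1.2 4.6
   vertex 6.0 1.0 2.0
   vertex 0.8 2.8 6.0
  endloop
 endfacet
 facet normal 0.109 -0.669 -0.735
  outer loop
   vertex 3.8 2.4 0.4
   vertex 6.0 1.0 2.0
   vertex 0.0 2.0 0.2
  endloop
 endfacet
 facet normal 0.586 -0.004 -0.810
  outer loop
   vertex 3.8 2.4 0.4
   vertex 5.2 4.8 1.4
   vertex 6.0 1.0 2.0
  endloop
 endfacet
 facet normal 0.048 0.741 -0.670
  outer loop
   vertex 0.2 4.4 0.6
   vertex 0.6 6.0 2.4
   vertex 5.2 4.8 1.4
  endloop
 endfacet
 facet normal -0.990 0.061 0.128
  outer loop
   vertex 0.2 4.4 0.6
   vertex 0.0 2.0 0.2
   vertex 0.8 2.8 6.0
  endloop
 endfacet
 facet normal -0.986 0.092 0.137
  outer loop
   vertex 0.2 4.4 0.6
   vertex 0.8 2.8 6.0
   vertex 0.6 6.0 2.4
  endloop
 endfacet
 facet normal 0.035 0.161 -0.986
  outer loop
   vertex 0.2 4.4 0.6
   vertex 3.8 2.4 0.4
   vertex 0.0 2.0 0.2
  endloop
 endfacet
 facet normal 0.125 0.319 -0.940
  outer loop
   vertex 0.2 4.4 0.6
   vertex 5.2 4.8 1.4
   vertex 3.8 2.4 0.4
  endloop
 endfacet
 facet normal 0.961 0.227 0.158
  outer loop
   vertex 4.8 4.4 4.4
   vertex 6.0 1.0 2.0
   vertex 5.2 4.8 1.4
  endloop
 endfacet
 facet normal 0.568 0.803 0.183
  outer loop
   vertex 4.8 4.4 4.4
   vertex 5.2 4.8 1.4
   vertex 3.0 5.4 5.6
  endloop
 endfacet
 facet normal 0.472 -0.391 0.790
  outer loop
   vertex 4.8 4.4 4.4
   vertex 0.8 2.8 6.0
   vertex 6.0 1.0 2.0
  endloop
 endfacet
 facet normal 0.442 -0.241 0.864
  outer loop
   vertex 4.8 4.4 4.4
   vertex 3.0 5.4 5.6
   vertex 0.8 2.8 6.0
  endloop
 endfacet
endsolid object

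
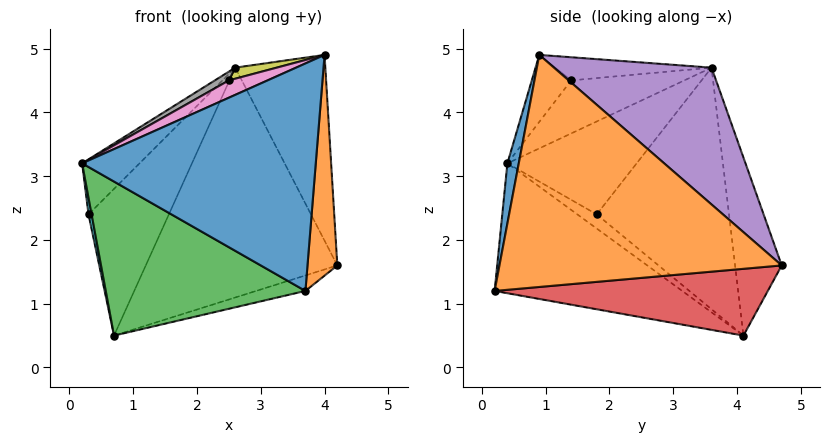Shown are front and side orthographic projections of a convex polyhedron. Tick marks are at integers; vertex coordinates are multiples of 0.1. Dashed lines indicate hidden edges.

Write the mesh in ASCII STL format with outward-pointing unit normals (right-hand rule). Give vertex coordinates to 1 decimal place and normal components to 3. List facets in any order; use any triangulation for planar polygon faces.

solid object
 facet normal 0.048 -0.982 0.182
  outer loop
   vertex 4.0 0.9 4.9
   vertex 0.2 0.4 3.2
   vertex 3.7 0.2 1.2
  endloop
 endfacet
 facet normal 0.993 -0.105 -0.061
  outer loop
   vertex 4.0 0.9 4.9
   vertex 3.7 0.2 1.2
   vertex 4.2 4.7 1.6
  endloop
 endfacet
 facet normal -0.455 -0.484 -0.748
  outer loop
   vertex 0.7 4.1 0.5
   vertex 3.7 0.2 1.2
   vertex 0.2 0.4 3.2
  endloop
 endfacet
 facet normal 0.291 0.053 -0.955
  outer loop
   vertex 0.7 4.1 0.5
   vertex 4.2 4.7 1.6
   vertex 3.7 0.2 1.2
  endloop
 endfacet
 facet normal 0.736 0.421 0.530
  outer loop
   vertex 2.6 3.6 4.7
   vertex 4.0 0.9 4.9
   vertex 4.2 4.7 1.6
  endloop
 endfacet
 facet normal -0.231 0.948 0.217
  outer loop
   vertex 2.6 3.6 4.7
   vertex 4.2 4.7 1.6
   vertex 0.7 4.1 0.5
  endloop
 endfacet
 facet normal -0.346 -0.340 0.874
  outer loop
   vertex 2.5 1.4 4.5
   vertex 0.2 0.4 3.2
   vertex 4.0 0.9 4.9
  endloop
 endfacet
 facet normal -0.472 -0.059 0.880
  outer loop
   vertex 2.5 1.4 4.5
   vertex 2.6 3.6 4.7
   vertex 0.2 0.4 3.2
  endloop
 endfacet
 facet normal -0.280 -0.074 0.957
  outer loop
   vertex 2.5 1.4 4.5
   vertex 4.0 0.9 4.9
   vertex 2.6 3.6 4.7
  endloop
 endfacet
 facet normal -0.918 -0.146 -0.369
  outer loop
   vertex 0.3 1.8 2.4
   vertex 0.7 4.1 0.5
   vertex 0.2 0.4 3.2
  endloop
 endfacet
 facet normal -0.785 0.349 0.512
  outer loop
   vertex 0.3 1.8 2.4
   vertex 0.2 0.4 3.2
   vertex 2.6 3.6 4.7
  endloop
 endfacet
 facet normal -0.780 0.474 0.409
  outer loop
   vertex 0.3 1.8 2.4
   vertex 2.6 3.6 4.7
   vertex 0.7 4.1 0.5
  endloop
 endfacet
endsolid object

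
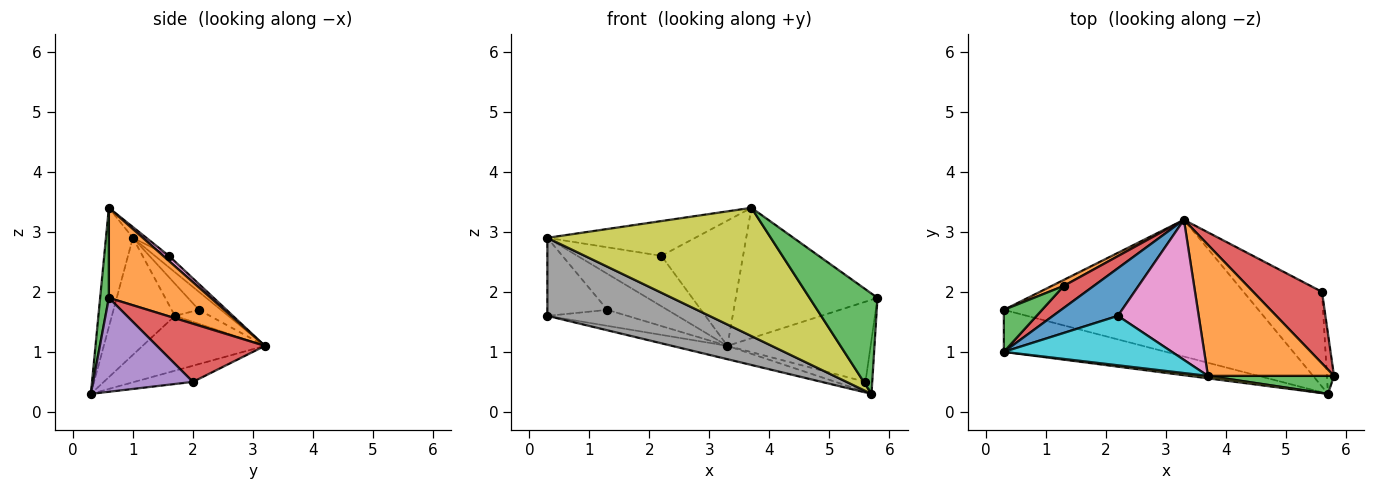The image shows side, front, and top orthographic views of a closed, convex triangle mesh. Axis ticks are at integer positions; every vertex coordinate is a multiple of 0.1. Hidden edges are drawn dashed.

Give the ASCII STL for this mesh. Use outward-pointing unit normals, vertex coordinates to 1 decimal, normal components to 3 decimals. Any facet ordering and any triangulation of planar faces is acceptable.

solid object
 facet normal -0.210 0.095 -0.973
  outer loop
   vertex 5.7 0.3 0.3
   vertex 0.3 1.7 1.6
   vertex 3.3 3.2 1.1
  endloop
 endfacet
 facet normal 0.452 0.629 0.633
  outer loop
   vertex 3.7 0.6 3.4
   vertex 5.8 0.6 1.9
   vertex 3.3 3.2 1.1
  endloop
 endfacet
 facet normal 0.125 -0.977 0.175
  outer loop
   vertex 3.7 0.6 3.4
   vertex 5.7 0.3 0.3
   vertex 5.8 0.6 1.9
  endloop
 endfacet
 facet normal 0.491 0.650 0.580
  outer loop
   vertex 5.6 2.0 0.5
   vertex 3.3 3.2 1.1
   vertex 5.8 0.6 1.9
  endloop
 endfacet
 facet normal 0.995 0.067 -0.075
  outer loop
   vertex 5.6 2.0 0.5
   vertex 5.8 0.6 1.9
   vertex 5.7 0.3 0.3
  endloop
 endfacet
 facet normal -0.201 0.103 -0.974
  outer loop
   vertex 5.6 2.0 0.5
   vertex 5.7 0.3 0.3
   vertex 3.3 3.2 1.1
  endloop
 endfacet
 facet normal 0.047 0.666 0.745
  outer loop
   vertex 2.2 1.6 2.6
   vertex 3.7 0.6 3.4
   vertex 3.3 3.2 1.1
  endloop
 endfacet
 facet normal -0.324 -0.833 -0.449
  outer loop
   vertex 0.3 1.0 2.9
   vertex 0.3 1.7 1.6
   vertex 5.7 0.3 0.3
  endloop
 endfacet
 facet normal -0.120 -0.993 0.019
  outer loop
   vertex 0.3 1.0 2.9
   vertex 5.7 0.3 0.3
   vertex 3.7 0.6 3.4
  endloop
 endfacet
 facet normal -0.053 0.575 0.817
  outer loop
   vertex 0.3 1.0 2.9
   vertex 3.7 0.6 3.4
   vertex 2.2 1.6 2.6
  endloop
 endfacet
 facet normal -0.120 0.722 0.682
  outer loop
   vertex 0.3 1.0 2.9
   vertex 2.2 1.6 2.6
   vertex 3.3 3.2 1.1
  endloop
 endfacet
 facet normal -0.379 0.866 0.325
  outer loop
   vertex 1.3 2.1 1.7
   vertex 3.3 3.2 1.1
   vertex 0.3 1.7 1.6
  endloop
 endfacet
 facet normal -0.371 0.818 0.440
  outer loop
   vertex 1.3 2.1 1.7
   vertex 0.3 1.7 1.6
   vertex 0.3 1.0 2.9
  endloop
 endfacet
 facet normal -0.299 0.814 0.498
  outer loop
   vertex 1.3 2.1 1.7
   vertex 0.3 1.0 2.9
   vertex 3.3 3.2 1.1
  endloop
 endfacet
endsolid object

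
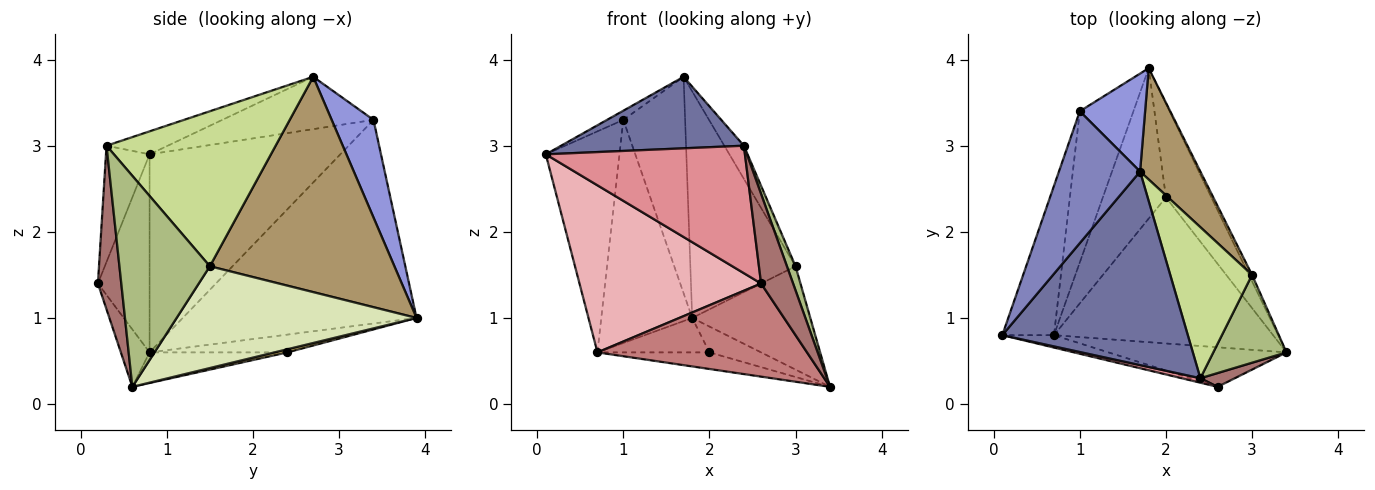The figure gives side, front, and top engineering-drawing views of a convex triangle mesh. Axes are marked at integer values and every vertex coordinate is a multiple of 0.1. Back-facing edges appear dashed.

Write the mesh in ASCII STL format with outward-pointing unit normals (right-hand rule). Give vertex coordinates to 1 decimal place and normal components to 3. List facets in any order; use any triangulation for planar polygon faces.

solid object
 facet normal -0.115 -0.344 0.932
  outer loop
   vertex 2.4 0.3 3.0
   vertex 1.7 2.7 3.8
   vertex 0.1 0.8 2.9
  endloop
 endfacet
 facet normal -0.541 0.058 0.839
  outer loop
   vertex 1.0 3.4 3.3
   vertex 0.1 0.8 2.9
   vertex 1.7 2.7 3.8
  endloop
 endfacet
 facet normal 0.525 0.776 0.351
  outer loop
   vertex 1.0 3.4 3.3
   vertex 1.7 2.7 3.8
   vertex 1.8 3.9 1.0
  endloop
 endfacet
 facet normal -0.906 0.350 -0.236
  outer loop
   vertex 1.0 3.4 3.3
   vertex 0.7 0.8 0.6
   vertex 0.1 0.8 2.9
  endloop
 endfacet
 facet normal -0.905 0.352 -0.238
  outer loop
   vertex 1.0 3.4 3.3
   vertex 1.8 3.9 1.0
   vertex 0.7 0.8 0.6
  endloop
 endfacet
 facet normal 0.941 -0.090 0.326
  outer loop
   vertex 3.0 1.5 1.6
   vertex 2.4 0.3 3.0
   vertex 3.4 0.6 0.2
  endloop
 endfacet
 facet normal 0.880 0.102 0.464
  outer loop
   vertex 3.0 1.5 1.6
   vertex 1.7 2.7 3.8
   vertex 2.4 0.3 3.0
  endloop
 endfacet
 facet normal 0.897 0.442 -0.028
  outer loop
   vertex 3.0 1.5 1.6
   vertex 3.4 0.6 0.2
   vertex 1.8 3.9 1.0
  endloop
 endfacet
 facet normal 0.844 0.481 0.236
  outer loop
   vertex 3.0 1.5 1.6
   vertex 1.8 3.9 1.0
   vertex 1.7 2.7 3.8
  endloop
 endfacet
 facet normal 0.066 0.265 -0.962
  outer loop
   vertex 2.0 2.4 0.6
   vertex 1.8 3.9 1.0
   vertex 3.4 0.6 0.2
  endloop
 endfacet
 facet normal -0.138 0.112 -0.984
  outer loop
   vertex 2.0 2.4 0.6
   vertex 3.4 0.6 0.2
   vertex 0.7 0.8 0.6
  endloop
 endfacet
 facet normal -0.265 0.215 -0.940
  outer loop
   vertex 2.0 2.4 0.6
   vertex 0.7 0.8 0.6
   vertex 1.8 3.9 1.0
  endloop
 endfacet
 facet normal 0.586 -0.801 0.123
  outer loop
   vertex 2.6 0.2 1.4
   vertex 3.4 0.6 0.2
   vertex 2.4 0.3 3.0
  endloop
 endfacet
 facet normal -0.125 -0.913 -0.388
  outer loop
   vertex 2.6 0.2 1.4
   vertex 0.7 0.8 0.6
   vertex 3.4 0.6 0.2
  endloop
 endfacet
 facet normal -0.214 -0.976 0.034
  outer loop
   vertex 2.6 0.2 1.4
   vertex 2.4 0.3 3.0
   vertex 0.1 0.8 2.9
  endloop
 endfacet
 facet normal -0.273 -0.959 -0.071
  outer loop
   vertex 2.6 0.2 1.4
   vertex 0.1 0.8 2.9
   vertex 0.7 0.8 0.6
  endloop
 endfacet
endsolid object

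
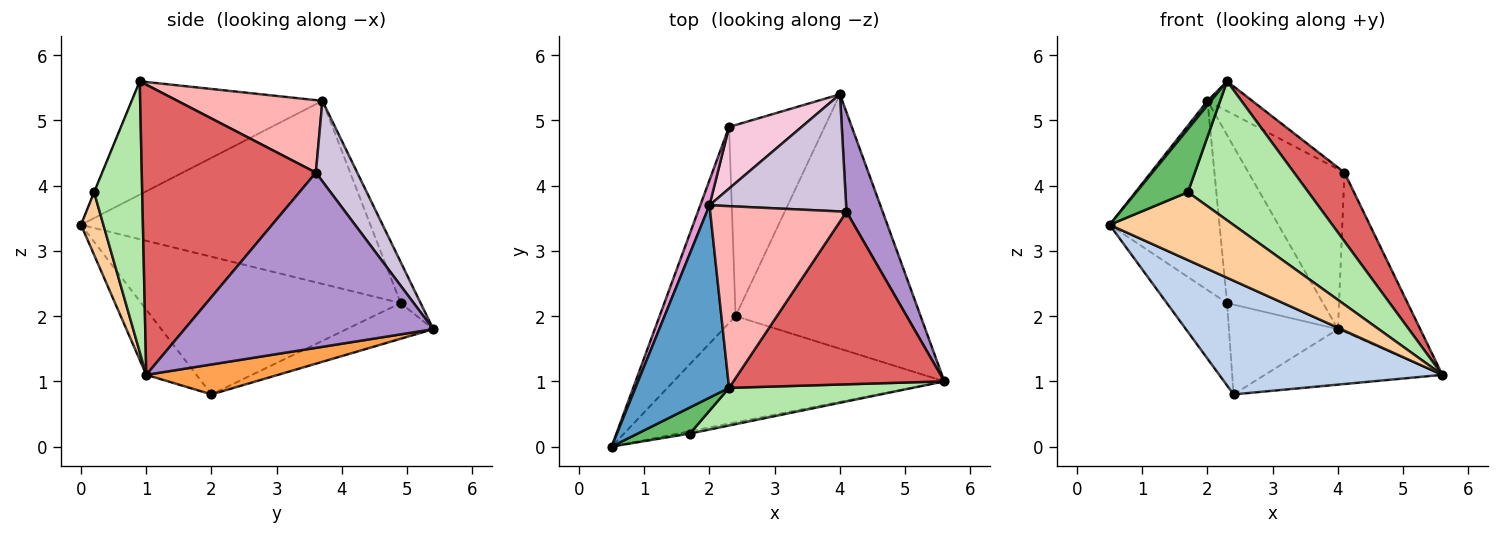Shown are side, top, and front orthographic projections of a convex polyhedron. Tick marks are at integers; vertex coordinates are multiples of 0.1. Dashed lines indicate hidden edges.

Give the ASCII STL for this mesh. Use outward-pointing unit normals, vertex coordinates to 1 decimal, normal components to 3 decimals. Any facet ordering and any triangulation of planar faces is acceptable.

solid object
 facet normal -0.771 -0.014 0.637
  outer loop
   vertex 2.0 3.7 5.3
   vertex 0.5 0.0 3.4
   vertex 2.3 0.9 5.6
  endloop
 endfacet
 facet normal -0.162 -0.721 -0.673
  outer loop
   vertex 2.4 2.0 0.8
   vertex 5.6 1.0 1.1
   vertex 0.5 0.0 3.4
  endloop
 endfacet
 facet normal 0.156 0.210 -0.965
  outer loop
   vertex 2.4 2.0 0.8
   vertex 4.0 5.4 1.8
   vertex 5.6 1.0 1.1
  endloop
 endfacet
 facet normal 0.178 -0.984 -0.033
  outer loop
   vertex 1.7 0.2 3.9
   vertex 0.5 0.0 3.4
   vertex 5.6 1.0 1.1
  endloop
 endfacet
 facet normal -0.005 -0.924 0.382
  outer loop
   vertex 1.7 0.2 3.9
   vertex 2.3 0.9 5.6
   vertex 0.5 0.0 3.4
  endloop
 endfacet
 facet normal 0.360 -0.901 0.244
  outer loop
   vertex 1.7 0.2 3.9
   vertex 5.6 1.0 1.1
   vertex 2.3 0.9 5.6
  endloop
 endfacet
 facet normal 0.788 -0.228 0.572
  outer loop
   vertex 4.1 3.6 4.2
   vertex 2.3 0.9 5.6
   vertex 5.6 1.0 1.1
  endloop
 endfacet
 facet normal 0.465 0.143 0.874
  outer loop
   vertex 4.1 3.6 4.2
   vertex 2.0 3.7 5.3
   vertex 2.3 0.9 5.6
  endloop
 endfacet
 facet normal 0.932 0.308 0.192
  outer loop
   vertex 4.1 3.6 4.2
   vertex 5.6 1.0 1.1
   vertex 4.0 5.4 1.8
  endloop
 endfacet
 facet normal 0.329 0.762 0.558
  outer loop
   vertex 4.1 3.6 4.2
   vertex 4.0 5.4 1.8
   vertex 2.0 3.7 5.3
  endloop
 endfacet
 facet normal -0.858 0.199 -0.474
  outer loop
   vertex 2.3 4.9 2.2
   vertex 2.4 2.0 0.8
   vertex 0.5 0.0 3.4
  endloop
 endfacet
 facet normal -0.320 0.403 -0.857
  outer loop
   vertex 2.3 4.9 2.2
   vertex 4.0 5.4 1.8
   vertex 2.4 2.0 0.8
  endloop
 endfacet
 facet normal -0.934 0.355 0.047
  outer loop
   vertex 2.3 4.9 2.2
   vertex 0.5 0.0 3.4
   vertex 2.0 3.7 5.3
  endloop
 endfacet
 facet normal -0.191 0.921 0.338
  outer loop
   vertex 2.3 4.9 2.2
   vertex 2.0 3.7 5.3
   vertex 4.0 5.4 1.8
  endloop
 endfacet
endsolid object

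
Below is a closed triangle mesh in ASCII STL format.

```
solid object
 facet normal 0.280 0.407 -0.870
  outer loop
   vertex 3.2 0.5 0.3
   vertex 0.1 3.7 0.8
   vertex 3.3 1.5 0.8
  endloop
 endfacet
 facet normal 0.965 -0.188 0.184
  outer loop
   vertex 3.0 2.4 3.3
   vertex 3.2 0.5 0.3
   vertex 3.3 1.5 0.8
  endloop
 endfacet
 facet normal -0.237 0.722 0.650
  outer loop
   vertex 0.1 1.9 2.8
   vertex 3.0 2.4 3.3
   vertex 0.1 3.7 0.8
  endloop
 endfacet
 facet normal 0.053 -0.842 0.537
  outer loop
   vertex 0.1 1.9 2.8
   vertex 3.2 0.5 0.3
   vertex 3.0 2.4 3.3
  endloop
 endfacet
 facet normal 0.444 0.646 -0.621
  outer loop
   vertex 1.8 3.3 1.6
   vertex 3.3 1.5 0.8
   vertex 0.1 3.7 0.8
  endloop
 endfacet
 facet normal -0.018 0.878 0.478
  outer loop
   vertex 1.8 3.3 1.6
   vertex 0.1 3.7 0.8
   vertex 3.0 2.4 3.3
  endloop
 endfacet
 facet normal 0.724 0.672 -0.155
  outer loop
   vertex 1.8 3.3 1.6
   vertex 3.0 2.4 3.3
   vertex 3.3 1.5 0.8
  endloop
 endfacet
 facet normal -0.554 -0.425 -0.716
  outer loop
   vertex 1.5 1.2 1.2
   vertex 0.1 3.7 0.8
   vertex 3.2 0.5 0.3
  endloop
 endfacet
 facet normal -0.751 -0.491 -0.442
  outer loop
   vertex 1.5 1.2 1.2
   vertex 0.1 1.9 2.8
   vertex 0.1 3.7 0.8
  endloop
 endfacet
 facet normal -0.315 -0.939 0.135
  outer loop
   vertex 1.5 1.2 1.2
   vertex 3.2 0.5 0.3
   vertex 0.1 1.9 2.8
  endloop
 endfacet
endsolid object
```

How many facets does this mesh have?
10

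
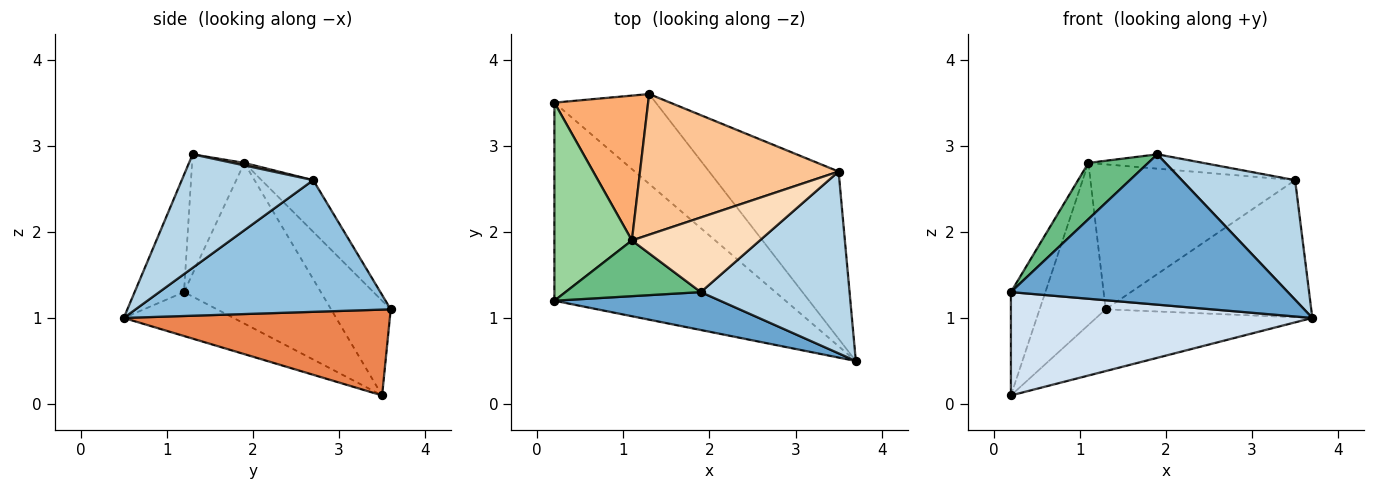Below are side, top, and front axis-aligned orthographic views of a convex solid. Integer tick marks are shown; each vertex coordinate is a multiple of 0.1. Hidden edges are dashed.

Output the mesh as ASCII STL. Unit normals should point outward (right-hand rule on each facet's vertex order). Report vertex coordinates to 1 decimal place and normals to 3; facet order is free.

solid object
 facet normal -0.170 -0.955 0.241
  outer loop
   vertex 1.9 1.3 2.9
   vertex 0.2 1.2 1.3
   vertex 3.7 0.5 1.0
  endloop
 endfacet
 facet normal 0.618 0.498 -0.608
  outer loop
   vertex 3.5 2.7 2.6
   vertex 3.7 0.5 1.0
   vertex 1.3 3.6 1.1
  endloop
 endfacet
 facet normal 0.538 -0.463 0.704
  outer loop
   vertex 3.5 2.7 2.6
   vertex 1.9 1.3 2.9
   vertex 3.7 0.5 1.0
  endloop
 endfacet
 facet normal -0.166 -0.456 -0.874
  outer loop
   vertex 0.2 3.5 0.1
   vertex 3.7 0.5 1.0
   vertex 0.2 1.2 1.3
  endloop
 endfacet
 facet normal 0.572 0.465 -0.676
  outer loop
   vertex 0.2 3.5 0.1
   vertex 1.3 3.6 1.1
   vertex 3.7 0.5 1.0
  endloop
 endfacet
 facet normal -0.559 0.618 0.553
  outer loop
   vertex 1.1 1.9 2.8
   vertex 1.3 3.6 1.1
   vertex 0.2 3.5 0.1
  endloop
 endfacet
 facet normal -0.178 0.706 0.685
  outer loop
   vertex 1.1 1.9 2.8
   vertex 3.5 2.7 2.6
   vertex 1.3 3.6 1.1
  endloop
 endfacet
 facet normal 0.019 0.189 0.982
  outer loop
   vertex 1.1 1.9 2.8
   vertex 1.9 1.3 2.9
   vertex 3.5 2.7 2.6
  endloop
 endfacet
 facet normal -0.527 -0.603 0.598
  outer loop
   vertex 1.1 1.9 2.8
   vertex 0.2 1.2 1.3
   vertex 1.9 1.3 2.9
  endloop
 endfacet
 facet normal -0.878 0.221 0.424
  outer loop
   vertex 1.1 1.9 2.8
   vertex 0.2 3.5 0.1
   vertex 0.2 1.2 1.3
  endloop
 endfacet
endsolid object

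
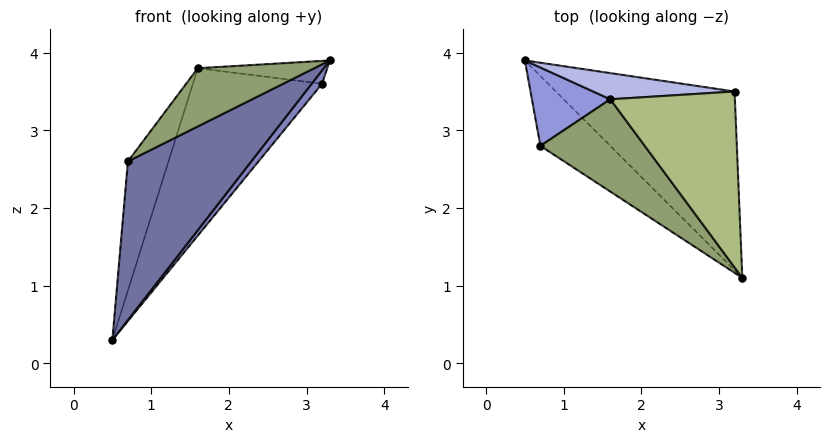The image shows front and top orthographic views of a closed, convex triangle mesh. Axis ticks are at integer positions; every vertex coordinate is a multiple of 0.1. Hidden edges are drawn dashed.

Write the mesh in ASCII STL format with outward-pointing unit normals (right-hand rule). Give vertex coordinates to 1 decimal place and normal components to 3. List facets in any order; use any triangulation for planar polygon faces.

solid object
 facet normal -0.369 -0.851 -0.375
  outer loop
   vertex 0.7 2.8 2.6
   vertex 0.5 3.9 0.3
   vertex 3.3 1.1 3.9
  endloop
 endfacet
 facet normal 0.770 -0.047 -0.636
  outer loop
   vertex 3.2 3.5 3.6
   vertex 3.3 1.1 3.9
   vertex 0.5 3.9 0.3
  endloop
 endfacet
 facet normal -0.784 0.531 0.322
  outer loop
   vertex 1.6 3.4 3.8
   vertex 0.5 3.9 0.3
   vertex 0.7 2.8 2.6
  endloop
 endfacet
 facet normal -0.042 0.987 0.154
  outer loop
   vertex 1.6 3.4 3.8
   vertex 3.2 3.5 3.6
   vertex 0.5 3.9 0.3
  endloop
 endfacet
 facet normal -0.611 -0.422 0.669
  outer loop
   vertex 1.6 3.4 3.8
   vertex 0.7 2.8 2.6
   vertex 3.3 1.1 3.9
  endloop
 endfacet
 facet normal 0.115 0.128 0.985
  outer loop
   vertex 1.6 3.4 3.8
   vertex 3.3 1.1 3.9
   vertex 3.2 3.5 3.6
  endloop
 endfacet
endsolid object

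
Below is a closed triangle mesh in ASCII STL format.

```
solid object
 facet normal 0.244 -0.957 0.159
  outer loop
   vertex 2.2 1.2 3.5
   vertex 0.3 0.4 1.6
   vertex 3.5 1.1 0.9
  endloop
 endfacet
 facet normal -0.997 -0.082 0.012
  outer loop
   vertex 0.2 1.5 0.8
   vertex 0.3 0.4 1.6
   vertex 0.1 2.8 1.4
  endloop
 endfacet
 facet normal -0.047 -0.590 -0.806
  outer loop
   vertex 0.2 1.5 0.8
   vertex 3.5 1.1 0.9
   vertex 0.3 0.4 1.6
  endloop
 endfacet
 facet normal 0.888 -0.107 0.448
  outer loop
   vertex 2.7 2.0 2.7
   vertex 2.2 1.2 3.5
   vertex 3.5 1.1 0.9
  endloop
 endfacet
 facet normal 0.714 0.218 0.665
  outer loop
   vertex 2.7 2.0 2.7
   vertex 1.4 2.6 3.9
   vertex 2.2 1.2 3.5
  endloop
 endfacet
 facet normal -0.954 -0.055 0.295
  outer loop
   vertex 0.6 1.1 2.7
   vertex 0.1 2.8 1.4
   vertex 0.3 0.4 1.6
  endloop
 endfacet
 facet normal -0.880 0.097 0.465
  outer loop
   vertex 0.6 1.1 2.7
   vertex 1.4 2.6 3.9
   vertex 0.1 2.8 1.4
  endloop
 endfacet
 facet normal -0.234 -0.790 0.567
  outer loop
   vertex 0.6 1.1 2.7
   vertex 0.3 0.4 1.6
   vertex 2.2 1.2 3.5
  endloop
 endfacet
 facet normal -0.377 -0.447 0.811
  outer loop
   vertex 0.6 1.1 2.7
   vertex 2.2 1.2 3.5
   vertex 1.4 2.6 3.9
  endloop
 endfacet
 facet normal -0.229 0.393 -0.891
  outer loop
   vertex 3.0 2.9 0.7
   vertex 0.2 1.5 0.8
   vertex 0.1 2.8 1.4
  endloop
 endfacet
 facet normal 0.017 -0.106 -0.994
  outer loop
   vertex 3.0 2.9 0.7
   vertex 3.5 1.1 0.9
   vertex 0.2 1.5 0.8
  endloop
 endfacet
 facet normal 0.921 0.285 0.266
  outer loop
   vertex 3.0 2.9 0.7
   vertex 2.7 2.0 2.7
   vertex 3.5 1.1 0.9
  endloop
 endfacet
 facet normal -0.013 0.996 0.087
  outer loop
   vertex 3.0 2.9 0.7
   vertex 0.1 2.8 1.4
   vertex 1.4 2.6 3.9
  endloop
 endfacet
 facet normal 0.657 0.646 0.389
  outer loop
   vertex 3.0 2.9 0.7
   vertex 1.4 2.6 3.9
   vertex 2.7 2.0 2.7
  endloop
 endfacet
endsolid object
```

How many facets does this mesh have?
14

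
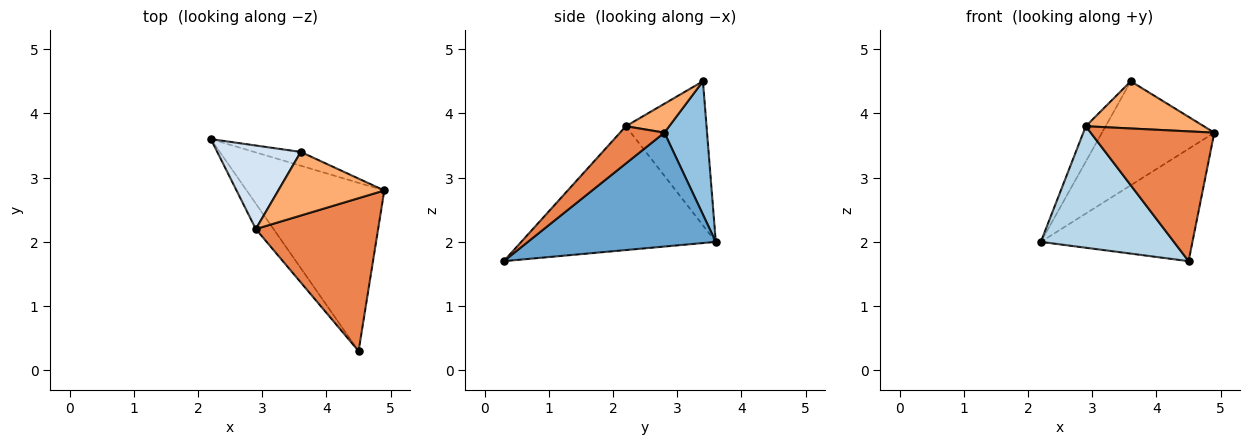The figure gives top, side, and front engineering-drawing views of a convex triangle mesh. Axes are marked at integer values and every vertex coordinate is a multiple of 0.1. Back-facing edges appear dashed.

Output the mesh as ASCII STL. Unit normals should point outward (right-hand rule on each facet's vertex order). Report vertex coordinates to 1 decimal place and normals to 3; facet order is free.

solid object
 facet normal 0.567 0.457 -0.685
  outer loop
   vertex 4.5 0.3 1.7
   vertex 2.2 3.6 2.0
   vertex 4.9 2.8 3.7
  endloop
 endfacet
 facet normal 0.352 0.928 -0.123
  outer loop
   vertex 3.6 3.4 4.5
   vertex 4.9 2.8 3.7
   vertex 2.2 3.6 2.0
  endloop
 endfacet
 facet normal -0.820 -0.561 -0.117
  outer loop
   vertex 2.9 2.2 3.8
   vertex 2.2 3.6 2.0
   vertex 4.5 0.3 1.7
  endloop
 endfacet
 facet normal -0.846 0.208 0.491
  outer loop
   vertex 2.9 2.2 3.8
   vertex 3.6 3.4 4.5
   vertex 2.2 3.6 2.0
  endloop
 endfacet
 facet normal 0.226 -0.630 0.743
  outer loop
   vertex 2.9 2.2 3.8
   vertex 4.5 0.3 1.7
   vertex 4.9 2.8 3.7
  endloop
 endfacet
 facet normal 0.214 -0.582 0.784
  outer loop
   vertex 2.9 2.2 3.8
   vertex 4.9 2.8 3.7
   vertex 3.6 3.4 4.5
  endloop
 endfacet
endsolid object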